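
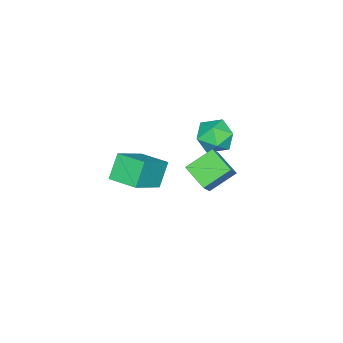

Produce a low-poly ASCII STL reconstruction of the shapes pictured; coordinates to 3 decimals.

solid 
facet normal 0.349 0.937 -0.007
outer loop
vertex 1.593 2.698 3.131
vertex 1.424 2.767 3.995
vertex 2.211 2.472 3.721
endloop
endfacet
facet normal 0.676 0.540 -0.501
outer loop
vertex 1.593 2.698 3.131
vertex 2.211 2.472 3.721
vertex 2.08 1.972 3.005
endloop
endfacet
facet normal 0.178 0.283 -0.943
outer loop
vertex 1.593 2.698 3.131
vertex 2.08 1.972 3.005
vertex 1.213 1.957 2.837
endloop
endfacet
facet normal -0.458 0.521 -0.721
outer loop
vertex 1.593 2.698 3.131
vertex 1.213 1.957 2.837
vertex 0.808 2.448 3.449
endloop
endfacet
facet normal -0.352 0.925 -0.143
outer loop
vertex 1.593 2.698 3.131
vertex 0.808 2.448 3.449
vertex 1.424 2.767 3.995
endloop
endfacet
facet normal 0.985 -0.013 -0.171
outer loop
vertex 2.08 1.972 3.005
vertex 2.211 2.472 3.721
vertex 2.212 1.592 3.791
endloop
endfacet
facet normal 0.455 0.630 0.629
outer loop
vertex 2.211 2.472 3.721
vertex 1.424 2.767 3.995
vertex 1.807 2.083 4.403
endloop
endfacet
facet normal -0.679 0.610 0.409
outer loop
vertex 1.424 2.767 3.995
vertex 0.808 2.448 3.449
vertex 0.94 2.068 4.235
endloop
endfacet
facet normal -0.849 -0.043 -0.527
outer loop
vertex 0.808 2.448 3.449
vertex 1.213 1.957 2.837
vertex 0.809 1.568 3.519
endloop
endfacet
facet normal 0.179 -0.428 -0.886
outer loop
vertex 1.213 1.957 2.837
vertex 2.08 1.972 3.005
vertex 1.596 1.273 3.245
endloop
endfacet
facet normal 0.458 -0.521 0.721
outer loop
vertex 1.427 1.342 4.109
vertex 2.212 1.592 3.791
vertex 1.807 2.083 4.403
endloop
endfacet
facet normal -0.178 -0.283 0.943
outer loop
vertex 1.427 1.342 4.109
vertex 1.807 2.083 4.403
vertex 0.94 2.068 4.235
endloop
endfacet
facet normal -0.676 -0.540 0.501
outer loop
vertex 1.427 1.342 4.109
vertex 0.94 2.068 4.235
vertex 0.809 1.568 3.519
endloop
endfacet
facet normal -0.349 -0.937 0.007
outer loop
vertex 1.427 1.342 4.109
vertex 0.809 1.568 3.519
vertex 1.596 1.273 3.245
endloop
endfacet
facet normal 0.352 -0.925 0.143
outer loop
vertex 1.427 1.342 4.109
vertex 1.596 1.273 3.245
vertex 2.212 1.592 3.791
endloop
endfacet
facet normal 0.849 0.043 0.527
outer loop
vertex 1.807 2.083 4.403
vertex 2.212 1.592 3.791
vertex 2.211 2.472 3.721
endloop
endfacet
facet normal -0.179 0.428 0.886
outer loop
vertex 0.94 2.068 4.235
vertex 1.807 2.083 4.403
vertex 1.424 2.767 3.995
endloop
endfacet
facet normal -0.985 0.013 0.171
outer loop
vertex 0.809 1.568 3.519
vertex 0.94 2.068 4.235
vertex 0.808 2.448 3.449
endloop
endfacet
facet normal -0.455 -0.630 -0.629
outer loop
vertex 1.596 1.273 3.245
vertex 0.809 1.568 3.519
vertex 1.213 1.957 2.837
endloop
endfacet
facet normal 0.679 -0.610 -0.409
outer loop
vertex 2.212 1.592 3.791
vertex 1.596 1.273 3.245
vertex 2.08 1.972 3.005
endloop
endfacet
facet normal -0.801 0.123 -0.585
outer loop
vertex -0.85 -2.604 -1.257
vertex -0.716 -1.254 -1.156
vertex -0.071 -2.601 -2.323
endloop
endfacet
facet normal -0.099 -0.992 -0.075
outer loop
vertex 1.516 -2.846 -1.164
vertex -0.85 -2.604 -1.257
vertex -0.071 -2.601 -2.323
endloop
endfacet
facet normal -0.801 0.123 -0.585
outer loop
vertex -0.071 -2.601 -2.323
vertex -0.716 -1.254 -1.156
vertex 0.063 -1.252 -2.222
endloop
endfacet
facet normal 0.590 0.002 -0.807
outer loop
vertex 0.063 -1.252 -2.222
vertex 1.516 -2.846 -1.164
vertex -0.071 -2.601 -2.323
endloop
endfacet
facet normal -0.590 -0.002 0.807
outer loop
vertex -0.85 -2.604 -1.257
vertex 0.871 -1.499 0.003
vertex -0.716 -1.254 -1.156
endloop
endfacet
facet normal -0.099 -0.992 -0.074
outer loop
vertex 0.737 -2.848 -0.098
vertex -0.85 -2.604 -1.257
vertex 1.516 -2.846 -1.164
endloop
endfacet
facet normal -0.590 -0.002 0.807
outer loop
vertex 0.737 -2.848 -0.098
vertex 0.871 -1.499 0.003
vertex -0.85 -2.604 -1.257
endloop
endfacet
facet normal 0.099 0.992 0.074
outer loop
vertex -0.716 -1.254 -1.156
vertex 0.871 -1.499 0.003
vertex 0.063 -1.252 -2.222
endloop
endfacet
facet normal 0.590 0.002 -0.807
outer loop
vertex 1.65 -1.496 -1.063
vertex 1.516 -2.846 -1.164
vertex 0.063 -1.252 -2.222
endloop
endfacet
facet normal 0.098 0.992 0.075
outer loop
vertex 0.063 -1.252 -2.222
vertex 0.871 -1.499 0.003
vertex 1.65 -1.496 -1.063
endloop
endfacet
facet normal 0.801 -0.123 0.585
outer loop
vertex 1.65 -1.496 -1.063
vertex 0.737 -2.848 -0.098
vertex 1.516 -2.846 -1.164
endloop
endfacet
facet normal 0.801 -0.123 0.585
outer loop
vertex 0.871 -1.499 0.003
vertex 0.737 -2.848 -0.098
vertex 1.65 -1.496 -1.063
endloop
endfacet
facet normal -0.649 -0.054 -0.759
outer loop
vertex 2.962 1.752 2.485
vertex 2.076 2.467 3.192
vertex 3.421 2.782 2.02
endloop
endfacet
facet normal 0.661 -0.533 -0.528
outer loop
vertex 4.044 2.833 2.748
vertex 2.962 1.752 2.485
vertex 3.421 2.782 2.02
endloop
endfacet
facet normal -0.649 -0.054 -0.759
outer loop
vertex 3.421 2.782 2.02
vertex 2.076 2.467 3.192
vertex 2.535 3.497 2.727
endloop
endfacet
facet normal 0.377 0.844 -0.382
outer loop
vertex 2.535 3.497 2.727
vertex 4.044 2.833 2.748
vertex 3.421 2.782 2.02
endloop
endfacet
facet normal -0.377 -0.844 0.382
outer loop
vertex 2.962 1.752 2.485
vertex 2.699 2.518 3.92
vertex 2.076 2.467 3.192
endloop
endfacet
facet normal 0.661 -0.533 -0.528
outer loop
vertex 3.585 1.803 3.213
vertex 2.962 1.752 2.485
vertex 4.044 2.833 2.748
endloop
endfacet
facet normal -0.377 -0.844 0.382
outer loop
vertex 3.585 1.803 3.213
vertex 2.699 2.518 3.92
vertex 2.962 1.752 2.485
endloop
endfacet
facet normal -0.661 0.533 0.528
outer loop
vertex 2.076 2.467 3.192
vertex 2.699 2.518 3.92
vertex 2.535 3.497 2.727
endloop
endfacet
facet normal 0.377 0.844 -0.382
outer loop
vertex 3.158 3.548 3.455
vertex 4.044 2.833 2.748
vertex 2.535 3.497 2.727
endloop
endfacet
facet normal -0.661 0.533 0.528
outer loop
vertex 2.535 3.497 2.727
vertex 2.699 2.518 3.92
vertex 3.158 3.548 3.455
endloop
endfacet
facet normal 0.649 0.054 0.759
outer loop
vertex 3.158 3.548 3.455
vertex 3.585 1.803 3.213
vertex 4.044 2.833 2.748
endloop
endfacet
facet normal 0.649 0.054 0.759
outer loop
vertex 2.699 2.518 3.92
vertex 3.585 1.803 3.213
vertex 3.158 3.548 3.455
endloop
endfacet

endsolid


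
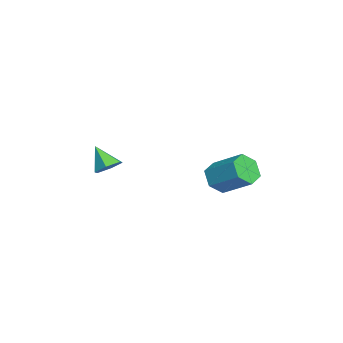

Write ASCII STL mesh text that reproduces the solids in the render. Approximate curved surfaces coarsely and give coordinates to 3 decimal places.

solid 
facet normal 0.466 0.465 -0.753
outer loop
vertex 0.592 -2.747 0.768
vertex -0.064 -2.665 0.413
vertex 0.175 -2.135 0.888
endloop
endfacet
facet normal 0.428 0.116 0.896
outer loop
vertex 0.592 -2.747 0.768
vertex 0.175 -2.135 0.888
vertex -0.716 -3.315 1.467
endloop
endfacet
facet normal 0.466 0.465 -0.753
outer loop
vertex 0.175 -2.135 0.888
vertex -0.064 -2.665 0.413
vertex -0.481 -2.053 0.533
endloop
endfacet
facet normal -0.321 0.601 0.732
outer loop
vertex 0.175 -2.135 0.888
vertex -0.481 -2.053 0.533
vertex -0.716 -3.315 1.467
endloop
endfacet
facet normal 0.467 0.465 -0.752
outer loop
vertex -0.481 -2.053 0.533
vertex -0.064 -2.665 0.413
vertex -0.719 -2.582 0.058
endloop
endfacet
facet normal -0.945 0.289 0.152
outer loop
vertex -0.481 -2.053 0.533
vertex -0.719 -2.582 0.058
vertex -0.716 -3.315 1.467
endloop
endfacet
facet normal 0.467 0.465 -0.752
outer loop
vertex -0.719 -2.582 0.058
vertex -0.064 -2.665 0.413
vertex -0.302 -3.194 -0.062
endloop
endfacet
facet normal -0.821 -0.508 -0.262
outer loop
vertex -0.719 -2.582 0.058
vertex -0.302 -3.194 -0.062
vertex -0.716 -3.315 1.467
endloop
endfacet
facet normal 0.466 0.466 -0.752
outer loop
vertex -0.302 -3.194 -0.062
vertex -0.064 -2.665 0.413
vertex 0.353 -3.276 0.293
endloop
endfacet
facet normal -0.071 -0.993 -0.098
outer loop
vertex -0.302 -3.194 -0.062
vertex 0.353 -3.276 0.293
vertex -0.716 -3.315 1.467
endloop
endfacet
facet normal 0.466 0.466 -0.753
outer loop
vertex 0.353 -3.276 0.293
vertex -0.064 -2.665 0.413
vertex 0.592 -2.747 0.768
endloop
endfacet
facet normal 0.553 -0.681 0.480
outer loop
vertex 0.353 -3.276 0.293
vertex 0.592 -2.747 0.768
vertex -0.716 -3.315 1.467
endloop
endfacet
facet normal -0.452 -0.709 -0.542
outer loop
vertex 2.712 1.9 0.644
vertex 1.938 2.299 0.768
vertex 2.436 2.511 0.075
endloop
endfacet
facet normal 0.835 -0.123 -0.537
outer loop
vertex 2.712 1.9 0.644
vertex 2.436 2.511 0.075
vertex 3.517 3.162 1.608
endloop
endfacet
facet normal 0.835 -0.123 -0.537
outer loop
vertex 3.517 3.162 1.608
vertex 2.436 2.511 0.075
vertex 3.241 3.773 1.039
endloop
endfacet
facet normal 0.452 0.709 0.542
outer loop
vertex 3.517 3.162 1.608
vertex 3.241 3.773 1.039
vertex 2.742 3.561 1.732
endloop
endfacet
facet normal -0.452 -0.709 -0.541
outer loop
vertex 2.436 2.511 0.075
vertex 1.938 2.299 0.768
vertex 1.662 2.91 0.198
endloop
endfacet
facet normal 0.147 0.540 -0.829
outer loop
vertex 2.436 2.511 0.075
vertex 1.662 2.91 0.198
vertex 3.241 3.773 1.039
endloop
endfacet
facet normal 0.146 0.540 -0.829
outer loop
vertex 3.241 3.773 1.039
vertex 1.662 2.91 0.198
vertex 2.466 4.172 1.162
endloop
endfacet
facet normal 0.451 0.709 0.542
outer loop
vertex 3.241 3.773 1.039
vertex 2.466 4.172 1.162
vertex 2.742 3.561 1.732
endloop
endfacet
facet normal -0.452 -0.709 -0.541
outer loop
vertex 1.662 2.91 0.198
vertex 1.938 2.299 0.768
vertex 1.163 2.698 0.892
endloop
endfacet
facet normal -0.689 0.663 -0.293
outer loop
vertex 1.662 2.91 0.198
vertex 1.163 2.698 0.892
vertex 2.466 4.172 1.162
endloop
endfacet
facet normal -0.689 0.663 -0.292
outer loop
vertex 2.466 4.172 1.162
vertex 1.163 2.698 0.892
vertex 1.968 3.96 1.856
endloop
endfacet
facet normal 0.452 0.709 0.541
outer loop
vertex 2.466 4.172 1.162
vertex 1.968 3.96 1.856
vertex 2.742 3.561 1.732
endloop
endfacet
facet normal -0.452 -0.709 -0.542
outer loop
vertex 1.163 2.698 0.892
vertex 1.938 2.299 0.768
vertex 1.439 2.087 1.461
endloop
endfacet
facet normal -0.835 0.123 0.537
outer loop
vertex 1.163 2.698 0.892
vertex 1.439 2.087 1.461
vertex 1.968 3.96 1.856
endloop
endfacet
facet normal -0.835 0.123 0.537
outer loop
vertex 1.968 3.96 1.856
vertex 1.439 2.087 1.461
vertex 2.244 3.349 2.425
endloop
endfacet
facet normal 0.452 0.709 0.542
outer loop
vertex 1.968 3.96 1.856
vertex 2.244 3.349 2.425
vertex 2.742 3.561 1.732
endloop
endfacet
facet normal -0.451 -0.709 -0.542
outer loop
vertex 1.439 2.087 1.461
vertex 1.938 2.299 0.768
vertex 2.214 1.688 1.338
endloop
endfacet
facet normal -0.146 -0.540 0.829
outer loop
vertex 1.439 2.087 1.461
vertex 2.214 1.688 1.338
vertex 2.244 3.349 2.425
endloop
endfacet
facet normal -0.147 -0.540 0.829
outer loop
vertex 2.244 3.349 2.425
vertex 2.214 1.688 1.338
vertex 3.018 2.95 2.302
endloop
endfacet
facet normal 0.452 0.709 0.541
outer loop
vertex 2.244 3.349 2.425
vertex 3.018 2.95 2.302
vertex 2.742 3.561 1.732
endloop
endfacet
facet normal -0.452 -0.709 -0.541
outer loop
vertex 2.214 1.688 1.338
vertex 1.938 2.299 0.768
vertex 2.712 1.9 0.644
endloop
endfacet
facet normal 0.690 -0.663 0.292
outer loop
vertex 2.214 1.688 1.338
vertex 2.712 1.9 0.644
vertex 3.018 2.95 2.302
endloop
endfacet
facet normal 0.689 -0.663 0.293
outer loop
vertex 3.018 2.95 2.302
vertex 2.712 1.9 0.644
vertex 3.517 3.162 1.608
endloop
endfacet
facet normal 0.452 0.709 0.541
outer loop
vertex 3.018 2.95 2.302
vertex 3.517 3.162 1.608
vertex 2.742 3.561 1.732
endloop
endfacet

endsolid


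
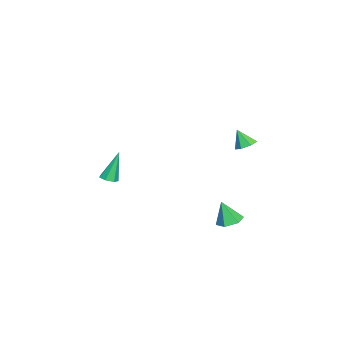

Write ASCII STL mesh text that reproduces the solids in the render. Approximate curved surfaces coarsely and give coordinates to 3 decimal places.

solid 
facet normal 0.170 0.468 -0.867
outer loop
vertex 2.262 4.387 2.43
vertex 1.825 4.094 2.186
vertex 1.809 4.605 2.459
endloop
endfacet
facet normal 0.278 0.467 0.840
outer loop
vertex 2.262 4.387 2.43
vertex 1.809 4.605 2.459
vertex 1.655 3.626 3.054
endloop
endfacet
facet normal 0.171 0.468 -0.867
outer loop
vertex 1.809 4.605 2.459
vertex 1.825 4.094 2.186
vertex 1.369 4.438 2.282
endloop
endfacet
facet normal -0.481 0.509 0.714
outer loop
vertex 1.809 4.605 2.459
vertex 1.369 4.438 2.282
vertex 1.655 3.626 3.054
endloop
endfacet
facet normal 0.170 0.467 -0.868
outer loop
vertex 1.369 4.438 2.282
vertex 1.825 4.094 2.186
vertex 1.272 4.011 2.033
endloop
endfacet
facet normal -0.935 0.006 0.353
outer loop
vertex 1.369 4.438 2.282
vertex 1.272 4.011 2.033
vertex 1.655 3.626 3.054
endloop
endfacet
facet normal 0.170 0.467 -0.868
outer loop
vertex 1.272 4.011 2.033
vertex 1.825 4.094 2.186
vertex 1.592 3.647 1.9
endloop
endfacet
facet normal -0.746 -0.666 0.029
outer loop
vertex 1.272 4.011 2.033
vertex 1.592 3.647 1.9
vertex 1.655 3.626 3.054
endloop
endfacet
facet normal 0.171 0.466 -0.868
outer loop
vertex 1.592 3.647 1.9
vertex 1.825 4.094 2.186
vertex 2.087 3.618 1.982
endloop
endfacet
facet normal -0.056 -0.998 -0.015
outer loop
vertex 1.592 3.647 1.9
vertex 2.087 3.618 1.982
vertex 1.655 3.626 3.054
endloop
endfacet
facet normal 0.171 0.466 -0.868
outer loop
vertex 2.087 3.618 1.982
vertex 1.825 4.094 2.186
vertex 2.386 3.948 2.218
endloop
endfacet
facet normal 0.619 -0.743 0.255
outer loop
vertex 2.087 3.618 1.982
vertex 2.386 3.948 2.218
vertex 1.655 3.626 3.054
endloop
endfacet
facet normal 0.171 0.467 -0.867
outer loop
vertex 2.386 3.948 2.218
vertex 1.825 4.094 2.186
vertex 2.262 4.387 2.43
endloop
endfacet
facet normal 0.767 -0.090 0.636
outer loop
vertex 2.386 3.948 2.218
vertex 2.262 4.387 2.43
vertex 1.655 3.626 3.054
endloop
endfacet
facet normal 0.283 -0.242 -0.928
outer loop
vertex 0.373 -2.562 -1.861
vertex 0.019 -2.914 -1.877
vertex -0.013 -2.434 -2.012
endloop
endfacet
facet normal 0.277 0.955 0.101
outer loop
vertex 0.373 -2.562 -1.861
vertex -0.013 -2.434 -2.012
vertex -0.479 -2.486 -0.243
endloop
endfacet
facet normal 0.282 -0.242 -0.928
outer loop
vertex -0.013 -2.434 -2.012
vertex 0.019 -2.914 -1.877
vertex -0.375 -2.668 -2.061
endloop
endfacet
facet normal -0.528 0.841 -0.114
outer loop
vertex -0.013 -2.434 -2.012
vertex -0.375 -2.668 -2.061
vertex -0.479 -2.486 -0.243
endloop
endfacet
facet normal 0.281 -0.244 -0.928
outer loop
vertex -0.375 -2.668 -2.061
vertex 0.019 -2.914 -1.877
vertex -0.441 -3.087 -1.971
endloop
endfacet
facet normal -0.988 0.140 -0.071
outer loop
vertex -0.375 -2.668 -2.061
vertex -0.441 -3.087 -1.971
vertex -0.479 -2.486 -0.243
endloop
endfacet
facet normal 0.281 -0.244 -0.928
outer loop
vertex -0.441 -3.087 -1.971
vertex 0.019 -2.914 -1.877
vertex -0.16 -3.376 -1.81
endloop
endfacet
facet normal -0.756 -0.623 0.200
outer loop
vertex -0.441 -3.087 -1.971
vertex -0.16 -3.376 -1.81
vertex -0.479 -2.486 -0.243
endloop
endfacet
facet normal 0.283 -0.244 -0.928
outer loop
vertex -0.16 -3.376 -1.81
vertex 0.019 -2.914 -1.877
vertex 0.255 -3.317 -1.699
endloop
endfacet
facet normal -0.008 -0.870 0.493
outer loop
vertex -0.16 -3.376 -1.81
vertex 0.255 -3.317 -1.699
vertex -0.479 -2.486 -0.243
endloop
endfacet
facet normal 0.283 -0.244 -0.928
outer loop
vertex 0.255 -3.317 -1.699
vertex 0.019 -2.914 -1.877
vertex 0.492 -2.955 -1.722
endloop
endfacet
facet normal 0.694 -0.417 0.588
outer loop
vertex 0.255 -3.317 -1.699
vertex 0.492 -2.955 -1.722
vertex -0.479 -2.486 -0.243
endloop
endfacet
facet normal 0.283 -0.242 -0.928
outer loop
vertex 0.492 -2.955 -1.722
vertex 0.019 -2.914 -1.877
vertex 0.373 -2.562 -1.861
endloop
endfacet
facet normal 0.820 0.395 0.414
outer loop
vertex 0.492 -2.955 -1.722
vertex 0.373 -2.562 -1.861
vertex -0.479 -2.486 -0.243
endloop
endfacet
facet normal 0.050 0.333 -0.941
outer loop
vertex 2.388 3.215 -3.156
vertex 1.702 3.357 -3.142
vertex 2.165 3.844 -2.945
endloop
endfacet
facet normal 0.837 0.117 0.535
outer loop
vertex 2.388 3.215 -3.156
vertex 2.165 3.844 -2.945
vertex 1.638 2.923 -1.918
endloop
endfacet
facet normal 0.050 0.333 -0.941
outer loop
vertex 2.165 3.844 -2.945
vertex 1.702 3.357 -3.142
vertex 1.479 3.986 -2.931
endloop
endfacet
facet normal 0.158 0.693 0.703
outer loop
vertex 2.165 3.844 -2.945
vertex 1.479 3.986 -2.931
vertex 1.638 2.923 -1.918
endloop
endfacet
facet normal 0.049 0.333 -0.942
outer loop
vertex 1.479 3.986 -2.931
vertex 1.702 3.357 -3.142
vertex 1.017 3.498 -3.128
endloop
endfacet
facet normal -0.700 0.435 0.566
outer loop
vertex 1.479 3.986 -2.931
vertex 1.017 3.498 -3.128
vertex 1.638 2.923 -1.918
endloop
endfacet
facet normal 0.049 0.333 -0.942
outer loop
vertex 1.017 3.498 -3.128
vertex 1.702 3.357 -3.142
vertex 1.24 2.869 -3.339
endloop
endfacet
facet normal -0.879 -0.399 0.261
outer loop
vertex 1.017 3.498 -3.128
vertex 1.24 2.869 -3.339
vertex 1.638 2.923 -1.918
endloop
endfacet
facet normal 0.050 0.333 -0.942
outer loop
vertex 1.24 2.869 -3.339
vertex 1.702 3.357 -3.142
vertex 1.925 2.727 -3.353
endloop
endfacet
facet normal -0.200 -0.975 0.093
outer loop
vertex 1.24 2.869 -3.339
vertex 1.925 2.727 -3.353
vertex 1.638 2.923 -1.918
endloop
endfacet
facet normal 0.050 0.333 -0.942
outer loop
vertex 1.925 2.727 -3.353
vertex 1.702 3.357 -3.142
vertex 2.388 3.215 -3.156
endloop
endfacet
facet normal 0.658 -0.717 0.230
outer loop
vertex 1.925 2.727 -3.353
vertex 2.388 3.215 -3.156
vertex 1.638 2.923 -1.918
endloop
endfacet

endsolid


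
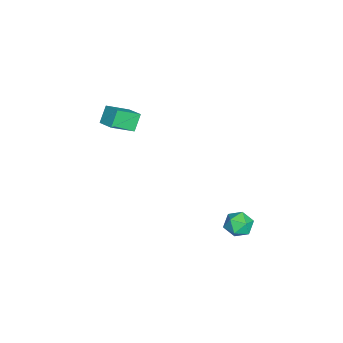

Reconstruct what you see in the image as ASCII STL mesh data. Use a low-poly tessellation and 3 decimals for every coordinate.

solid 
facet normal -0.726 0.524 0.446
outer loop
vertex 1.987 3.307 -0.41
vertex 2.448 3.347 0.293
vertex 2.521 3.946 -0.292
endloop
endfacet
facet normal -0.718 0.647 -0.256
outer loop
vertex 1.987 3.307 -0.41
vertex 2.521 3.946 -0.292
vertex 2.462 3.581 -1.048
endloop
endfacet
facet normal -0.806 0.022 -0.591
outer loop
vertex 1.987 3.307 -0.41
vertex 2.462 3.581 -1.048
vertex 2.352 2.755 -0.929
endloop
endfacet
facet normal -0.869 -0.486 -0.094
outer loop
vertex 1.987 3.307 -0.41
vertex 2.352 2.755 -0.929
vertex 2.344 2.61 -0.101
endloop
endfacet
facet normal -0.818 -0.177 0.547
outer loop
vertex 1.987 3.307 -0.41
vertex 2.344 2.61 -0.101
vertex 2.448 3.347 0.293
endloop
endfacet
facet normal -0.074 0.900 -0.429
outer loop
vertex 2.462 3.581 -1.048
vertex 2.521 3.946 -0.292
vertex 3.216 3.79 -0.739
endloop
endfacet
facet normal -0.085 0.701 0.708
outer loop
vertex 2.521 3.946 -0.292
vertex 2.448 3.347 0.293
vertex 3.208 3.645 0.089
endloop
endfacet
facet normal -0.237 -0.432 0.870
outer loop
vertex 2.448 3.347 0.293
vertex 2.344 2.61 -0.101
vertex 3.098 2.819 0.208
endloop
endfacet
facet normal -0.317 -0.934 -0.167
outer loop
vertex 2.344 2.61 -0.101
vertex 2.352 2.755 -0.929
vertex 3.039 2.454 -0.548
endloop
endfacet
facet normal -0.217 -0.111 -0.970
outer loop
vertex 2.352 2.755 -0.929
vertex 2.462 3.581 -1.048
vertex 3.112 3.053 -1.133
endloop
endfacet
facet normal 0.869 0.486 0.094
outer loop
vertex 3.573 3.093 -0.43
vertex 3.216 3.79 -0.739
vertex 3.208 3.645 0.089
endloop
endfacet
facet normal 0.806 -0.022 0.591
outer loop
vertex 3.573 3.093 -0.43
vertex 3.208 3.645 0.089
vertex 3.098 2.819 0.208
endloop
endfacet
facet normal 0.718 -0.647 0.256
outer loop
vertex 3.573 3.093 -0.43
vertex 3.098 2.819 0.208
vertex 3.039 2.454 -0.548
endloop
endfacet
facet normal 0.726 -0.524 -0.446
outer loop
vertex 3.573 3.093 -0.43
vertex 3.039 2.454 -0.548
vertex 3.112 3.053 -1.133
endloop
endfacet
facet normal 0.818 0.177 -0.547
outer loop
vertex 3.573 3.093 -0.43
vertex 3.112 3.053 -1.133
vertex 3.216 3.79 -0.739
endloop
endfacet
facet normal 0.317 0.934 0.167
outer loop
vertex 3.208 3.645 0.089
vertex 3.216 3.79 -0.739
vertex 2.521 3.946 -0.292
endloop
endfacet
facet normal 0.217 0.111 0.970
outer loop
vertex 3.098 2.819 0.208
vertex 3.208 3.645 0.089
vertex 2.448 3.347 0.293
endloop
endfacet
facet normal 0.074 -0.900 0.429
outer loop
vertex 3.039 2.454 -0.548
vertex 3.098 2.819 0.208
vertex 2.344 2.61 -0.101
endloop
endfacet
facet normal 0.085 -0.701 -0.708
outer loop
vertex 3.112 3.053 -1.133
vertex 3.039 2.454 -0.548
vertex 2.352 2.755 -0.929
endloop
endfacet
facet normal 0.237 0.432 -0.870
outer loop
vertex 3.216 3.79 -0.739
vertex 3.112 3.053 -1.133
vertex 2.462 3.581 -1.048
endloop
endfacet
facet normal -0.670 -0.671 -0.318
outer loop
vertex -1.311 -4.65 3.086
vertex -1.955 -4.428 3.974
vertex -2.029 -3.556 2.292
endloop
endfacet
facet normal 0.576 -0.198 -0.793
outer loop
vertex -1.285 -2.812 2.646
vertex -1.311 -4.65 3.086
vertex -2.029 -3.556 2.292
endloop
endfacet
facet normal -0.670 -0.671 -0.318
outer loop
vertex -2.029 -3.556 2.292
vertex -1.955 -4.428 3.974
vertex -2.673 -3.335 3.181
endloop
endfacet
facet normal -0.469 0.715 -0.518
outer loop
vertex -2.673 -3.335 3.181
vertex -1.285 -2.812 2.646
vertex -2.029 -3.556 2.292
endloop
endfacet
facet normal 0.469 -0.715 0.519
outer loop
vertex -1.311 -4.65 3.086
vertex -1.211 -3.684 4.328
vertex -1.955 -4.428 3.974
endloop
endfacet
facet normal 0.575 -0.198 -0.794
outer loop
vertex -0.567 -3.905 3.439
vertex -1.311 -4.65 3.086
vertex -1.285 -2.812 2.646
endloop
endfacet
facet normal 0.470 -0.715 0.518
outer loop
vertex -0.567 -3.905 3.439
vertex -1.211 -3.684 4.328
vertex -1.311 -4.65 3.086
endloop
endfacet
facet normal -0.575 0.198 0.794
outer loop
vertex -1.955 -4.428 3.974
vertex -1.211 -3.684 4.328
vertex -2.673 -3.335 3.181
endloop
endfacet
facet normal -0.469 0.715 -0.519
outer loop
vertex -1.929 -2.59 3.534
vertex -1.285 -2.812 2.646
vertex -2.673 -3.335 3.181
endloop
endfacet
facet normal -0.575 0.198 0.794
outer loop
vertex -2.673 -3.335 3.181
vertex -1.211 -3.684 4.328
vertex -1.929 -2.59 3.534
endloop
endfacet
facet normal 0.670 0.671 0.318
outer loop
vertex -1.929 -2.59 3.534
vertex -0.567 -3.905 3.439
vertex -1.285 -2.812 2.646
endloop
endfacet
facet normal 0.670 0.671 0.318
outer loop
vertex -1.211 -3.684 4.328
vertex -0.567 -3.905 3.439
vertex -1.929 -2.59 3.534
endloop
endfacet

endsolid


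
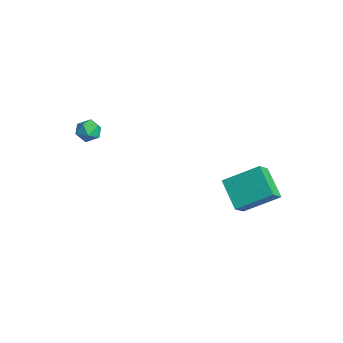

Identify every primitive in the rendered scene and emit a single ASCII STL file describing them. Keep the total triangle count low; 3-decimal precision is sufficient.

solid 
facet normal -0.823 -0.052 0.566
outer loop
vertex 1.226 0.4 -0.057
vertex 1.774 1.853 0.874
vertex 0.769 0.964 -0.669
endloop
endfacet
facet normal -0.303 -0.803 -0.514
outer loop
vertex 2.086 1.047 -1.574
vertex 1.226 0.4 -0.057
vertex 0.769 0.964 -0.669
endloop
endfacet
facet normal -0.823 -0.052 0.566
outer loop
vertex 0.769 0.964 -0.669
vertex 1.774 1.853 0.874
vertex 1.317 2.417 0.261
endloop
endfacet
facet normal -0.481 0.594 -0.645
outer loop
vertex 1.317 2.417 0.261
vertex 2.086 1.047 -1.574
vertex 0.769 0.964 -0.669
endloop
endfacet
facet normal 0.481 -0.594 0.645
outer loop
vertex 1.226 0.4 -0.057
vertex 3.091 1.936 -0.031
vertex 1.774 1.853 0.874
endloop
endfacet
facet normal -0.302 -0.803 -0.514
outer loop
vertex 2.543 0.483 -0.961
vertex 1.226 0.4 -0.057
vertex 2.086 1.047 -1.574
endloop
endfacet
facet normal 0.480 -0.594 0.645
outer loop
vertex 2.543 0.483 -0.961
vertex 3.091 1.936 -0.031
vertex 1.226 0.4 -0.057
endloop
endfacet
facet normal 0.302 0.803 0.514
outer loop
vertex 1.774 1.853 0.874
vertex 3.091 1.936 -0.031
vertex 1.317 2.417 0.261
endloop
endfacet
facet normal -0.480 0.594 -0.645
outer loop
vertex 2.634 2.5 -0.643
vertex 2.086 1.047 -1.574
vertex 1.317 2.417 0.261
endloop
endfacet
facet normal 0.302 0.803 0.514
outer loop
vertex 1.317 2.417 0.261
vertex 3.091 1.936 -0.031
vertex 2.634 2.5 -0.643
endloop
endfacet
facet normal 0.823 0.052 -0.566
outer loop
vertex 2.634 2.5 -0.643
vertex 2.543 0.483 -0.961
vertex 2.086 1.047 -1.574
endloop
endfacet
facet normal 0.823 0.052 -0.566
outer loop
vertex 3.091 1.936 -0.031
vertex 2.543 0.483 -0.961
vertex 2.634 2.5 -0.643
endloop
endfacet
facet normal -0.453 -0.261 0.852
outer loop
vertex -3.634 -3.743 1.591
vertex -3.767 -4.319 1.344
vertex -3.219 -4.226 1.664
endloop
endfacet
facet normal 0.070 0.207 0.976
outer loop
vertex -3.634 -3.743 1.591
vertex -3.219 -4.226 1.664
vertex -3.005 -3.639 1.524
endloop
endfacet
facet normal -0.068 0.798 0.599
outer loop
vertex -3.634 -3.743 1.591
vertex -3.005 -3.639 1.524
vertex -3.42 -3.368 1.116
endloop
endfacet
facet normal -0.678 0.694 0.243
outer loop
vertex -3.634 -3.743 1.591
vertex -3.42 -3.368 1.116
vertex -3.891 -3.789 1.005
endloop
endfacet
facet normal -0.916 0.041 0.399
outer loop
vertex -3.634 -3.743 1.591
vertex -3.891 -3.789 1.005
vertex -3.767 -4.319 1.344
endloop
endfacet
facet normal 0.679 -0.073 0.731
outer loop
vertex -3.005 -3.639 1.524
vertex -3.219 -4.226 1.664
vertex -2.749 -4.151 1.235
endloop
endfacet
facet normal -0.170 -0.830 0.532
outer loop
vertex -3.219 -4.226 1.664
vertex -3.767 -4.319 1.344
vertex -3.22 -4.572 1.124
endloop
endfacet
facet normal -0.917 -0.344 -0.203
outer loop
vertex -3.767 -4.319 1.344
vertex -3.891 -3.789 1.005
vertex -3.635 -4.301 0.716
endloop
endfacet
facet normal -0.531 0.714 -0.457
outer loop
vertex -3.891 -3.789 1.005
vertex -3.42 -3.368 1.116
vertex -3.421 -3.714 0.576
endloop
endfacet
facet normal 0.456 0.881 0.121
outer loop
vertex -3.42 -3.368 1.116
vertex -3.005 -3.639 1.524
vertex -2.873 -3.621 0.896
endloop
endfacet
facet normal 0.678 -0.694 -0.243
outer loop
vertex -3.006 -4.197 0.649
vertex -2.749 -4.151 1.235
vertex -3.22 -4.572 1.124
endloop
endfacet
facet normal 0.068 -0.798 -0.599
outer loop
vertex -3.006 -4.197 0.649
vertex -3.22 -4.572 1.124
vertex -3.635 -4.301 0.716
endloop
endfacet
facet normal -0.070 -0.207 -0.976
outer loop
vertex -3.006 -4.197 0.649
vertex -3.635 -4.301 0.716
vertex -3.421 -3.714 0.576
endloop
endfacet
facet normal 0.453 0.261 -0.852
outer loop
vertex -3.006 -4.197 0.649
vertex -3.421 -3.714 0.576
vertex -2.873 -3.621 0.896
endloop
endfacet
facet normal 0.916 -0.041 -0.399
outer loop
vertex -3.006 -4.197 0.649
vertex -2.873 -3.621 0.896
vertex -2.749 -4.151 1.235
endloop
endfacet
facet normal 0.531 -0.714 0.457
outer loop
vertex -3.22 -4.572 1.124
vertex -2.749 -4.151 1.235
vertex -3.219 -4.226 1.664
endloop
endfacet
facet normal -0.456 -0.881 -0.121
outer loop
vertex -3.635 -4.301 0.716
vertex -3.22 -4.572 1.124
vertex -3.767 -4.319 1.344
endloop
endfacet
facet normal -0.679 0.073 -0.731
outer loop
vertex -3.421 -3.714 0.576
vertex -3.635 -4.301 0.716
vertex -3.891 -3.789 1.005
endloop
endfacet
facet normal 0.170 0.830 -0.532
outer loop
vertex -2.873 -3.621 0.896
vertex -3.421 -3.714 0.576
vertex -3.42 -3.368 1.116
endloop
endfacet
facet normal 0.917 0.344 0.203
outer loop
vertex -2.749 -4.151 1.235
vertex -2.873 -3.621 0.896
vertex -3.005 -3.639 1.524
endloop
endfacet

endsolid


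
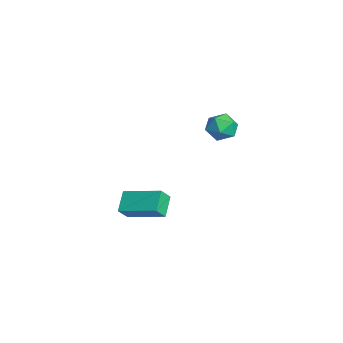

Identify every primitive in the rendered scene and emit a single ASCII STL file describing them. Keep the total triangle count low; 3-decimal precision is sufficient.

solid 
facet normal -0.637 0.708 0.305
outer loop
vertex 2.565 2.963 2.278
vertex 2.938 3.0 2.971
vertex 3.167 3.463 2.375
endloop
endfacet
facet normal -0.545 0.735 -0.403
outer loop
vertex 2.565 2.963 2.278
vertex 3.167 3.463 2.375
vertex 3.103 3.049 1.707
endloop
endfacet
facet normal -0.732 0.102 -0.674
outer loop
vertex 2.565 2.963 2.278
vertex 3.103 3.049 1.707
vertex 2.834 2.33 1.89
endloop
endfacet
facet normal -0.939 -0.317 -0.135
outer loop
vertex 2.565 2.963 2.278
vertex 2.834 2.33 1.89
vertex 2.732 2.3 2.672
endloop
endfacet
facet normal -0.880 0.058 0.471
outer loop
vertex 2.565 2.963 2.278
vertex 2.732 2.3 2.672
vertex 2.938 3.0 2.971
endloop
endfacet
facet normal 0.149 0.834 -0.531
outer loop
vertex 3.103 3.049 1.707
vertex 3.167 3.463 2.375
vertex 3.808 3.14 2.048
endloop
endfacet
facet normal -0.001 0.790 0.613
outer loop
vertex 3.167 3.463 2.375
vertex 2.938 3.0 2.971
vertex 3.706 3.11 2.83
endloop
endfacet
facet normal -0.393 -0.261 0.882
outer loop
vertex 2.938 3.0 2.971
vertex 2.732 2.3 2.672
vertex 3.437 2.391 3.013
endloop
endfacet
facet normal -0.487 -0.868 -0.097
outer loop
vertex 2.732 2.3 2.672
vertex 2.834 2.33 1.89
vertex 3.373 1.977 2.345
endloop
endfacet
facet normal -0.151 -0.190 -0.970
outer loop
vertex 2.834 2.33 1.89
vertex 3.103 3.049 1.707
vertex 3.602 2.44 1.749
endloop
endfacet
facet normal 0.939 0.317 0.135
outer loop
vertex 3.975 2.477 2.442
vertex 3.808 3.14 2.048
vertex 3.706 3.11 2.83
endloop
endfacet
facet normal 0.732 -0.102 0.674
outer loop
vertex 3.975 2.477 2.442
vertex 3.706 3.11 2.83
vertex 3.437 2.391 3.013
endloop
endfacet
facet normal 0.545 -0.735 0.403
outer loop
vertex 3.975 2.477 2.442
vertex 3.437 2.391 3.013
vertex 3.373 1.977 2.345
endloop
endfacet
facet normal 0.637 -0.708 -0.305
outer loop
vertex 3.975 2.477 2.442
vertex 3.373 1.977 2.345
vertex 3.602 2.44 1.749
endloop
endfacet
facet normal 0.880 -0.058 -0.471
outer loop
vertex 3.975 2.477 2.442
vertex 3.602 2.44 1.749
vertex 3.808 3.14 2.048
endloop
endfacet
facet normal 0.487 0.868 0.097
outer loop
vertex 3.706 3.11 2.83
vertex 3.808 3.14 2.048
vertex 3.167 3.463 2.375
endloop
endfacet
facet normal 0.151 0.190 0.970
outer loop
vertex 3.437 2.391 3.013
vertex 3.706 3.11 2.83
vertex 2.938 3.0 2.971
endloop
endfacet
facet normal -0.149 -0.834 0.531
outer loop
vertex 3.373 1.977 2.345
vertex 3.437 2.391 3.013
vertex 2.732 2.3 2.672
endloop
endfacet
facet normal 0.001 -0.790 -0.613
outer loop
vertex 3.602 2.44 1.749
vertex 3.373 1.977 2.345
vertex 2.834 2.33 1.89
endloop
endfacet
facet normal 0.393 0.261 -0.882
outer loop
vertex 3.808 3.14 2.048
vertex 3.602 2.44 1.749
vertex 3.103 3.049 1.707
endloop
endfacet
facet normal -0.601 -0.751 -0.273
outer loop
vertex 1.169 -1.373 -3.582
vertex 0.335 -0.965 -2.869
vertex 0.857 -0.891 -4.222
endloop
endfacet
facet normal 0.712 -0.349 -0.610
outer loop
vertex 2.025 0.565 -3.691
vertex 1.169 -1.373 -3.582
vertex 0.857 -0.891 -4.222
endloop
endfacet
facet normal -0.602 -0.750 -0.273
outer loop
vertex 0.857 -0.891 -4.222
vertex 0.335 -0.965 -2.869
vertex 0.024 -0.482 -3.509
endloop
endfacet
facet normal -0.361 0.561 -0.744
outer loop
vertex 0.024 -0.482 -3.509
vertex 2.025 0.565 -3.691
vertex 0.857 -0.891 -4.222
endloop
endfacet
facet normal 0.362 -0.562 0.744
outer loop
vertex 1.169 -1.373 -3.582
vertex 1.503 0.491 -2.338
vertex 0.335 -0.965 -2.869
endloop
endfacet
facet normal 0.712 -0.349 -0.609
outer loop
vertex 2.336 0.082 -3.051
vertex 1.169 -1.373 -3.582
vertex 2.025 0.565 -3.691
endloop
endfacet
facet normal 0.361 -0.562 0.744
outer loop
vertex 2.336 0.082 -3.051
vertex 1.503 0.491 -2.338
vertex 1.169 -1.373 -3.582
endloop
endfacet
facet normal -0.712 0.349 0.609
outer loop
vertex 0.335 -0.965 -2.869
vertex 1.503 0.491 -2.338
vertex 0.024 -0.482 -3.509
endloop
endfacet
facet normal -0.362 0.562 -0.744
outer loop
vertex 1.191 0.973 -2.978
vertex 2.025 0.565 -3.691
vertex 0.024 -0.482 -3.509
endloop
endfacet
facet normal -0.712 0.349 0.610
outer loop
vertex 0.024 -0.482 -3.509
vertex 1.503 0.491 -2.338
vertex 1.191 0.973 -2.978
endloop
endfacet
facet normal 0.601 0.750 0.274
outer loop
vertex 1.191 0.973 -2.978
vertex 2.336 0.082 -3.051
vertex 2.025 0.565 -3.691
endloop
endfacet
facet normal 0.602 0.751 0.272
outer loop
vertex 1.503 0.491 -2.338
vertex 2.336 0.082 -3.051
vertex 1.191 0.973 -2.978
endloop
endfacet

endsolid


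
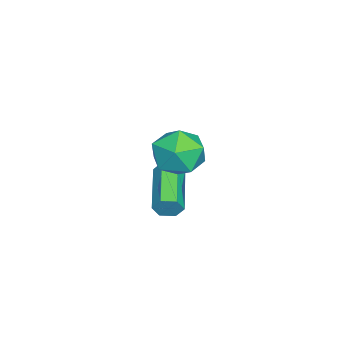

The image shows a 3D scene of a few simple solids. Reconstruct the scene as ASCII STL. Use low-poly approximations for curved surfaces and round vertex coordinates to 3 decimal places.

solid 
facet normal 0.939 0.219 -0.266
outer loop
vertex 0.318 1.813 -0.847
vertex 0.131 2.03 -1.328
vertex 0.183 2.356 -0.876
endloop
endfacet
facet normal 0.247 0.113 0.962
outer loop
vertex 0.318 1.813 -0.847
vertex 0.183 2.356 -0.876
vertex -1.643 1.354 -0.29
endloop
endfacet
facet normal 0.247 0.113 0.962
outer loop
vertex -1.643 1.354 -0.29
vertex 0.183 2.356 -0.876
vertex -1.779 1.896 -0.319
endloop
endfacet
facet normal -0.938 -0.221 0.267
outer loop
vertex -1.643 1.354 -0.29
vertex -1.779 1.896 -0.319
vertex -1.831 1.57 -0.772
endloop
endfacet
facet normal 0.939 0.220 -0.266
outer loop
vertex 0.183 2.356 -0.876
vertex 0.131 2.03 -1.328
vertex -0.004 2.572 -1.357
endloop
endfacet
facet normal -0.086 0.896 0.436
outer loop
vertex 0.183 2.356 -0.876
vertex -0.004 2.572 -1.357
vertex -1.779 1.896 -0.319
endloop
endfacet
facet normal -0.086 0.896 0.437
outer loop
vertex -1.779 1.896 -0.319
vertex -0.004 2.572 -1.357
vertex -1.966 2.113 -0.801
endloop
endfacet
facet normal -0.939 -0.219 0.266
outer loop
vertex -1.779 1.896 -0.319
vertex -1.966 2.113 -0.801
vertex -1.831 1.57 -0.772
endloop
endfacet
facet normal 0.938 0.219 -0.268
outer loop
vertex -0.004 2.572 -1.357
vertex 0.131 2.03 -1.328
vertex -0.057 2.246 -1.81
endloop
endfacet
facet normal -0.332 0.784 -0.525
outer loop
vertex -0.004 2.572 -1.357
vertex -0.057 2.246 -1.81
vertex -1.966 2.113 -0.801
endloop
endfacet
facet normal -0.333 0.783 -0.526
outer loop
vertex -1.966 2.113 -0.801
vertex -0.057 2.246 -1.81
vertex -2.018 1.787 -1.253
endloop
endfacet
facet normal -0.939 -0.219 0.266
outer loop
vertex -1.966 2.113 -0.801
vertex -2.018 1.787 -1.253
vertex -1.831 1.57 -0.772
endloop
endfacet
facet normal 0.938 0.221 -0.267
outer loop
vertex -0.057 2.246 -1.81
vertex 0.131 2.03 -1.328
vertex 0.079 1.704 -1.781
endloop
endfacet
facet normal -0.247 -0.113 -0.962
outer loop
vertex -0.057 2.246 -1.81
vertex 0.079 1.704 -1.781
vertex -2.018 1.787 -1.253
endloop
endfacet
facet normal -0.247 -0.113 -0.962
outer loop
vertex -2.018 1.787 -1.253
vertex 0.079 1.704 -1.781
vertex -1.883 1.244 -1.224
endloop
endfacet
facet normal -0.939 -0.219 0.266
outer loop
vertex -2.018 1.787 -1.253
vertex -1.883 1.244 -1.224
vertex -1.831 1.57 -0.772
endloop
endfacet
facet normal 0.939 0.219 -0.266
outer loop
vertex 0.079 1.704 -1.781
vertex 0.131 2.03 -1.328
vertex 0.266 1.487 -1.299
endloop
endfacet
facet normal 0.086 -0.896 -0.437
outer loop
vertex 0.079 1.704 -1.781
vertex 0.266 1.487 -1.299
vertex -1.883 1.244 -1.224
endloop
endfacet
facet normal 0.086 -0.896 -0.436
outer loop
vertex -1.883 1.244 -1.224
vertex 0.266 1.487 -1.299
vertex -1.696 1.028 -0.743
endloop
endfacet
facet normal -0.939 -0.220 0.266
outer loop
vertex -1.883 1.244 -1.224
vertex -1.696 1.028 -0.743
vertex -1.831 1.57 -0.772
endloop
endfacet
facet normal 0.939 0.219 -0.266
outer loop
vertex 0.266 1.487 -1.299
vertex 0.131 2.03 -1.328
vertex 0.318 1.813 -0.847
endloop
endfacet
facet normal 0.332 -0.783 0.526
outer loop
vertex 0.266 1.487 -1.299
vertex 0.318 1.813 -0.847
vertex -1.696 1.028 -0.743
endloop
endfacet
facet normal 0.332 -0.784 0.525
outer loop
vertex -1.696 1.028 -0.743
vertex 0.318 1.813 -0.847
vertex -1.643 1.354 -0.29
endloop
endfacet
facet normal -0.938 -0.219 0.268
outer loop
vertex -1.696 1.028 -0.743
vertex -1.643 1.354 -0.29
vertex -1.831 1.57 -0.772
endloop
endfacet
facet normal 0.363 0.403 0.840
outer loop
vertex 1.962 3.674 3.281
vertex 1.708 2.811 3.804
vertex 2.646 2.893 3.36
endloop
endfacet
facet normal 0.711 0.650 0.269
outer loop
vertex 1.962 3.674 3.281
vertex 2.646 2.893 3.36
vertex 2.53 3.395 2.455
endloop
endfacet
facet normal 0.234 0.958 -0.163
outer loop
vertex 1.962 3.674 3.281
vertex 2.53 3.395 2.455
vertex 1.521 3.622 2.34
endloop
endfacet
facet normal -0.409 0.902 0.142
outer loop
vertex 1.962 3.674 3.281
vertex 1.521 3.622 2.34
vertex 1.013 3.261 3.173
endloop
endfacet
facet normal -0.330 0.558 0.761
outer loop
vertex 1.962 3.674 3.281
vertex 1.013 3.261 3.173
vertex 1.708 2.811 3.804
endloop
endfacet
facet normal 0.993 0.092 -0.076
outer loop
vertex 2.53 3.395 2.455
vertex 2.646 2.893 3.36
vertex 2.627 2.359 2.467
endloop
endfacet
facet normal 0.429 -0.309 0.849
outer loop
vertex 2.646 2.893 3.36
vertex 1.708 2.811 3.804
vertex 2.119 1.998 3.3
endloop
endfacet
facet normal -0.691 -0.056 0.721
outer loop
vertex 1.708 2.811 3.804
vertex 1.013 3.261 3.173
vertex 1.11 2.225 3.185
endloop
endfacet
facet normal -0.818 0.501 -0.282
outer loop
vertex 1.013 3.261 3.173
vertex 1.521 3.622 2.34
vertex 0.994 2.727 2.28
endloop
endfacet
facet normal 0.222 0.592 -0.775
outer loop
vertex 1.521 3.622 2.34
vertex 2.53 3.395 2.455
vertex 1.932 2.809 1.836
endloop
endfacet
facet normal 0.409 -0.902 -0.142
outer loop
vertex 1.678 1.946 2.359
vertex 2.627 2.359 2.467
vertex 2.119 1.998 3.3
endloop
endfacet
facet normal -0.234 -0.958 0.163
outer loop
vertex 1.678 1.946 2.359
vertex 2.119 1.998 3.3
vertex 1.11 2.225 3.185
endloop
endfacet
facet normal -0.711 -0.650 -0.269
outer loop
vertex 1.678 1.946 2.359
vertex 1.11 2.225 3.185
vertex 0.994 2.727 2.28
endloop
endfacet
facet normal -0.363 -0.403 -0.840
outer loop
vertex 1.678 1.946 2.359
vertex 0.994 2.727 2.28
vertex 1.932 2.809 1.836
endloop
endfacet
facet normal 0.330 -0.558 -0.761
outer loop
vertex 1.678 1.946 2.359
vertex 1.932 2.809 1.836
vertex 2.627 2.359 2.467
endloop
endfacet
facet normal 0.818 -0.501 0.282
outer loop
vertex 2.119 1.998 3.3
vertex 2.627 2.359 2.467
vertex 2.646 2.893 3.36
endloop
endfacet
facet normal -0.222 -0.592 0.775
outer loop
vertex 1.11 2.225 3.185
vertex 2.119 1.998 3.3
vertex 1.708 2.811 3.804
endloop
endfacet
facet normal -0.993 -0.092 0.076
outer loop
vertex 0.994 2.727 2.28
vertex 1.11 2.225 3.185
vertex 1.013 3.261 3.173
endloop
endfacet
facet normal -0.429 0.309 -0.849
outer loop
vertex 1.932 2.809 1.836
vertex 0.994 2.727 2.28
vertex 1.521 3.622 2.34
endloop
endfacet
facet normal 0.691 0.056 -0.721
outer loop
vertex 2.627 2.359 2.467
vertex 1.932 2.809 1.836
vertex 2.53 3.395 2.455
endloop
endfacet

endsolid


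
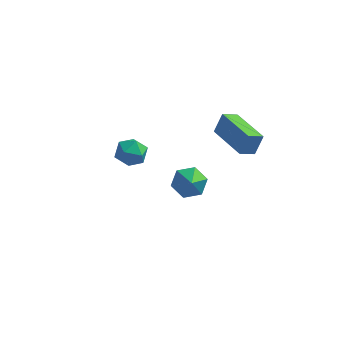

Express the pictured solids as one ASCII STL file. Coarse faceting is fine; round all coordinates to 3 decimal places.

solid 
facet normal -0.282 0.915 -0.287
outer loop
vertex -2.449 3.97 -3.084
vertex -3.209 3.807 -2.857
vertex -2.69 4.133 -2.328
endloop
endfacet
facet normal 0.398 0.915 -0.070
outer loop
vertex -2.449 3.97 -3.084
vertex -2.69 4.133 -2.328
vertex -1.961 3.806 -2.459
endloop
endfacet
facet normal 0.758 0.448 -0.474
outer loop
vertex -2.449 3.97 -3.084
vertex -1.961 3.806 -2.459
vertex -2.029 3.277 -3.068
endloop
endfacet
facet normal 0.300 0.160 -0.940
outer loop
vertex -2.449 3.97 -3.084
vertex -2.029 3.277 -3.068
vertex -2.801 3.278 -3.314
endloop
endfacet
facet normal -0.343 0.449 -0.825
outer loop
vertex -2.449 3.97 -3.084
vertex -2.801 3.278 -3.314
vertex -3.209 3.807 -2.857
endloop
endfacet
facet normal 0.414 0.682 0.603
outer loop
vertex -1.961 3.806 -2.459
vertex -2.69 4.133 -2.328
vertex -2.419 3.542 -1.846
endloop
endfacet
facet normal -0.686 0.683 0.252
outer loop
vertex -2.69 4.133 -2.328
vertex -3.209 3.807 -2.857
vertex -3.191 3.543 -2.092
endloop
endfacet
facet normal -0.784 -0.072 -0.617
outer loop
vertex -3.209 3.807 -2.857
vertex -2.801 3.278 -3.314
vertex -3.259 3.014 -2.701
endloop
endfacet
facet normal 0.255 -0.538 -0.803
outer loop
vertex -2.801 3.278 -3.314
vertex -2.029 3.277 -3.068
vertex -2.53 2.687 -2.832
endloop
endfacet
facet normal 0.996 -0.072 -0.048
outer loop
vertex -2.029 3.277 -3.068
vertex -1.961 3.806 -2.459
vertex -2.011 3.013 -2.303
endloop
endfacet
facet normal -0.300 -0.160 0.940
outer loop
vertex -2.771 2.85 -2.076
vertex -2.419 3.542 -1.846
vertex -3.191 3.543 -2.092
endloop
endfacet
facet normal -0.758 -0.448 0.474
outer loop
vertex -2.771 2.85 -2.076
vertex -3.191 3.543 -2.092
vertex -3.259 3.014 -2.701
endloop
endfacet
facet normal -0.398 -0.915 0.070
outer loop
vertex -2.771 2.85 -2.076
vertex -3.259 3.014 -2.701
vertex -2.53 2.687 -2.832
endloop
endfacet
facet normal 0.282 -0.915 0.287
outer loop
vertex -2.771 2.85 -2.076
vertex -2.53 2.687 -2.832
vertex -2.011 3.013 -2.303
endloop
endfacet
facet normal 0.343 -0.449 0.825
outer loop
vertex -2.771 2.85 -2.076
vertex -2.011 3.013 -2.303
vertex -2.419 3.542 -1.846
endloop
endfacet
facet normal -0.255 0.538 0.803
outer loop
vertex -3.191 3.543 -2.092
vertex -2.419 3.542 -1.846
vertex -2.69 4.133 -2.328
endloop
endfacet
facet normal -0.996 0.072 0.048
outer loop
vertex -3.259 3.014 -2.701
vertex -3.191 3.543 -2.092
vertex -3.209 3.807 -2.857
endloop
endfacet
facet normal -0.414 -0.682 -0.603
outer loop
vertex -2.53 2.687 -2.832
vertex -3.259 3.014 -2.701
vertex -2.801 3.278 -3.314
endloop
endfacet
facet normal 0.686 -0.683 -0.252
outer loop
vertex -2.011 3.013 -2.303
vertex -2.53 2.687 -2.832
vertex -2.029 3.277 -3.068
endloop
endfacet
facet normal 0.784 0.072 0.617
outer loop
vertex -2.419 3.542 -1.846
vertex -2.011 3.013 -2.303
vertex -1.961 3.806 -2.459
endloop
endfacet
facet normal -0.218 0.681 -0.699
outer loop
vertex 1.736 -1.592 0.44
vertex 1.153 -1.347 0.861
vertex 1.841 -1.037 0.948
endloop
endfacet
facet normal 0.982 -0.187 0.001
outer loop
vertex 1.736 -1.592 0.44
vertex 1.841 -1.037 0.948
vertex 1.547 -2.573 2.119
endloop
endfacet
facet normal -0.218 0.681 -0.699
outer loop
vertex 1.841 -1.037 0.948
vertex 1.153 -1.347 0.861
vertex 1.258 -0.792 1.369
endloop
endfacet
facet normal 0.641 0.384 0.664
outer loop
vertex 1.841 -1.037 0.948
vertex 1.258 -0.792 1.369
vertex 1.547 -2.573 2.119
endloop
endfacet
facet normal -0.220 0.681 -0.699
outer loop
vertex 1.258 -0.792 1.369
vertex 1.153 -1.347 0.861
vertex 0.57 -1.102 1.283
endloop
endfacet
facet normal -0.265 0.337 0.903
outer loop
vertex 1.258 -0.792 1.369
vertex 0.57 -1.102 1.283
vertex 1.547 -2.573 2.119
endloop
endfacet
facet normal -0.220 0.681 -0.699
outer loop
vertex 0.57 -1.102 1.283
vertex 1.153 -1.347 0.861
vertex 0.465 -1.657 0.775
endloop
endfacet
facet normal -0.832 -0.281 0.479
outer loop
vertex 0.57 -1.102 1.283
vertex 0.465 -1.657 0.775
vertex 1.547 -2.573 2.119
endloop
endfacet
facet normal -0.220 0.681 -0.698
outer loop
vertex 0.465 -1.657 0.775
vertex 1.153 -1.347 0.861
vertex 1.047 -1.902 0.353
endloop
endfacet
facet normal -0.492 -0.851 -0.184
outer loop
vertex 0.465 -1.657 0.775
vertex 1.047 -1.902 0.353
vertex 1.547 -2.573 2.119
endloop
endfacet
facet normal -0.218 0.681 -0.699
outer loop
vertex 1.047 -1.902 0.353
vertex 1.153 -1.347 0.861
vertex 1.736 -1.592 0.44
endloop
endfacet
facet normal 0.416 -0.805 -0.424
outer loop
vertex 1.047 -1.902 0.353
vertex 1.736 -1.592 0.44
vertex 1.547 -2.573 2.119
endloop
endfacet
facet normal -0.696 0.713 -0.086
outer loop
vertex 1.325 3.962 0.547
vertex 1.88 4.46 0.181
vertex 1.052 3.583 -0.382
endloop
endfacet
facet normal -0.669 -0.599 0.441
outer loop
vertex 2.5 2.1 -0.201
vertex 1.325 3.962 0.547
vertex 1.052 3.583 -0.382
endloop
endfacet
facet normal -0.696 0.713 -0.087
outer loop
vertex 1.052 3.583 -0.382
vertex 1.88 4.46 0.181
vertex 1.607 4.08 -0.748
endloop
endfacet
facet normal -0.262 -0.365 -0.893
outer loop
vertex 1.607 4.08 -0.748
vertex 2.5 2.1 -0.201
vertex 1.052 3.583 -0.382
endloop
endfacet
facet normal 0.262 0.365 0.893
outer loop
vertex 1.325 3.962 0.547
vertex 3.328 2.977 0.362
vertex 1.88 4.46 0.181
endloop
endfacet
facet normal -0.668 -0.599 0.441
outer loop
vertex 2.773 2.48 0.728
vertex 1.325 3.962 0.547
vertex 2.5 2.1 -0.201
endloop
endfacet
facet normal 0.262 0.365 0.893
outer loop
vertex 2.773 2.48 0.728
vertex 3.328 2.977 0.362
vertex 1.325 3.962 0.547
endloop
endfacet
facet normal 0.668 0.599 -0.441
outer loop
vertex 1.88 4.46 0.181
vertex 3.328 2.977 0.362
vertex 1.607 4.08 -0.748
endloop
endfacet
facet normal -0.262 -0.365 -0.893
outer loop
vertex 3.055 2.598 -0.567
vertex 2.5 2.1 -0.201
vertex 1.607 4.08 -0.748
endloop
endfacet
facet normal 0.668 0.599 -0.441
outer loop
vertex 1.607 4.08 -0.748
vertex 3.328 2.977 0.362
vertex 3.055 2.598 -0.567
endloop
endfacet
facet normal 0.696 -0.712 0.087
outer loop
vertex 3.055 2.598 -0.567
vertex 2.773 2.48 0.728
vertex 2.5 2.1 -0.201
endloop
endfacet
facet normal 0.696 -0.713 0.087
outer loop
vertex 3.328 2.977 0.362
vertex 2.773 2.48 0.728
vertex 3.055 2.598 -0.567
endloop
endfacet

endsolid


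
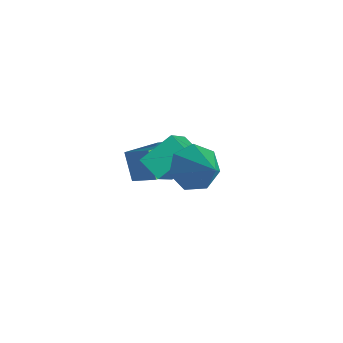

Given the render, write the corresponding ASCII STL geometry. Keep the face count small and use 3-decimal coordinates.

solid 
facet normal -0.443 0.531 -0.722
outer loop
vertex -1.334 3.16 0.184
vertex -1.271 4.329 1.005
vertex -0.466 3.376 -0.19
endloop
endfacet
facet normal -0.044 -0.817 -0.575
outer loop
vertex 0.371 2.371 1.175
vertex -1.334 3.16 0.184
vertex -0.466 3.376 -0.19
endloop
endfacet
facet normal -0.443 0.531 -0.722
outer loop
vertex -0.466 3.376 -0.19
vertex -1.271 4.329 1.005
vertex -0.403 4.545 0.631
endloop
endfacet
facet normal 0.896 0.222 -0.385
outer loop
vertex -0.403 4.545 0.631
vertex 0.371 2.371 1.175
vertex -0.466 3.376 -0.19
endloop
endfacet
facet normal -0.896 -0.222 0.385
outer loop
vertex -1.334 3.16 0.184
vertex -0.434 3.324 2.37
vertex -1.271 4.329 1.005
endloop
endfacet
facet normal -0.044 -0.817 -0.575
outer loop
vertex -0.497 2.155 1.549
vertex -1.334 3.16 0.184
vertex 0.371 2.371 1.175
endloop
endfacet
facet normal -0.896 -0.222 0.385
outer loop
vertex -0.497 2.155 1.549
vertex -0.434 3.324 2.37
vertex -1.334 3.16 0.184
endloop
endfacet
facet normal 0.044 0.817 0.575
outer loop
vertex -1.271 4.329 1.005
vertex -0.434 3.324 2.37
vertex -0.403 4.545 0.631
endloop
endfacet
facet normal 0.896 0.222 -0.385
outer loop
vertex 0.434 3.54 1.996
vertex 0.371 2.371 1.175
vertex -0.403 4.545 0.631
endloop
endfacet
facet normal 0.044 0.817 0.575
outer loop
vertex -0.403 4.545 0.631
vertex -0.434 3.324 2.37
vertex 0.434 3.54 1.996
endloop
endfacet
facet normal 0.443 -0.531 0.722
outer loop
vertex 0.434 3.54 1.996
vertex -0.497 2.155 1.549
vertex 0.371 2.371 1.175
endloop
endfacet
facet normal 0.443 -0.531 0.722
outer loop
vertex -0.434 3.324 2.37
vertex -0.497 2.155 1.549
vertex 0.434 3.54 1.996
endloop
endfacet
facet normal -0.757 0.039 -0.653
outer loop
vertex 1.45 2.73 1.409
vertex 1.041 3.347 1.92
vertex 1.627 3.473 1.248
endloop
endfacet
facet normal 0.861 -0.295 -0.414
outer loop
vertex 1.45 2.73 1.409
vertex 1.627 3.473 1.248
vertex 2.479 3.273 3.16
endloop
endfacet
facet normal -0.757 0.040 -0.652
outer loop
vertex 1.627 3.473 1.248
vertex 1.041 3.347 1.92
vertex 1.363 4.122 1.594
endloop
endfacet
facet normal 0.812 0.495 -0.310
outer loop
vertex 1.627 3.473 1.248
vertex 1.363 4.122 1.594
vertex 2.479 3.273 3.16
endloop
endfacet
facet normal -0.756 0.039 -0.653
outer loop
vertex 1.363 4.122 1.594
vertex 1.041 3.347 1.92
vertex 0.856 4.187 2.185
endloop
endfacet
facet normal 0.374 0.901 0.222
outer loop
vertex 1.363 4.122 1.594
vertex 0.856 4.187 2.185
vertex 2.479 3.273 3.16
endloop
endfacet
facet normal -0.756 0.039 -0.653
outer loop
vertex 0.856 4.187 2.185
vertex 1.041 3.347 1.92
vertex 0.489 3.62 2.576
endloop
endfacet
facet normal -0.121 0.615 0.779
outer loop
vertex 0.856 4.187 2.185
vertex 0.489 3.62 2.576
vertex 2.479 3.273 3.16
endloop
endfacet
facet normal -0.757 0.038 -0.653
outer loop
vertex 0.489 3.62 2.576
vertex 1.041 3.347 1.92
vertex 0.538 2.848 2.474
endloop
endfacet
facet normal -0.302 -0.144 0.943
outer loop
vertex 0.489 3.62 2.576
vertex 0.538 2.848 2.474
vertex 2.479 3.273 3.16
endloop
endfacet
facet normal -0.757 0.039 -0.652
outer loop
vertex 0.538 2.848 2.474
vertex 1.041 3.347 1.92
vertex 0.965 2.451 1.954
endloop
endfacet
facet normal -0.032 -0.807 0.590
outer loop
vertex 0.538 2.848 2.474
vertex 0.965 2.451 1.954
vertex 2.479 3.273 3.16
endloop
endfacet
facet normal -0.756 0.039 -0.653
outer loop
vertex 0.965 2.451 1.954
vertex 1.041 3.347 1.92
vertex 1.45 2.73 1.409
endloop
endfacet
facet normal 0.486 -0.874 -0.015
outer loop
vertex 0.965 2.451 1.954
vertex 1.45 2.73 1.409
vertex 2.479 3.273 3.16
endloop
endfacet
facet normal -0.739 -0.331 -0.587
outer loop
vertex -2.818 2.833 -0.517
vertex -3.105 4.304 -0.985
vertex -2.047 2.699 -1.413
endloop
endfacet
facet normal 0.183 -0.937 0.298
outer loop
vertex -1.115 3.116 -0.675
vertex -2.818 2.833 -0.517
vertex -2.047 2.699 -1.413
endloop
endfacet
facet normal -0.740 -0.331 -0.586
outer loop
vertex -2.047 2.699 -1.413
vertex -3.105 4.304 -0.985
vertex -2.334 4.169 -1.882
endloop
endfacet
facet normal 0.648 -0.114 -0.753
outer loop
vertex -2.334 4.169 -1.882
vertex -1.115 3.116 -0.675
vertex -2.047 2.699 -1.413
endloop
endfacet
facet normal -0.647 0.113 0.754
outer loop
vertex -2.818 2.833 -0.517
vertex -2.173 4.721 -0.247
vertex -3.105 4.304 -0.985
endloop
endfacet
facet normal 0.183 -0.937 0.299
outer loop
vertex -1.886 3.251 0.222
vertex -2.818 2.833 -0.517
vertex -1.115 3.116 -0.675
endloop
endfacet
facet normal -0.648 0.114 0.753
outer loop
vertex -1.886 3.251 0.222
vertex -2.173 4.721 -0.247
vertex -2.818 2.833 -0.517
endloop
endfacet
facet normal -0.183 0.937 -0.298
outer loop
vertex -3.105 4.304 -0.985
vertex -2.173 4.721 -0.247
vertex -2.334 4.169 -1.882
endloop
endfacet
facet normal 0.648 -0.113 -0.753
outer loop
vertex -1.402 4.587 -1.143
vertex -1.115 3.116 -0.675
vertex -2.334 4.169 -1.882
endloop
endfacet
facet normal -0.184 0.937 -0.298
outer loop
vertex -2.334 4.169 -1.882
vertex -2.173 4.721 -0.247
vertex -1.402 4.587 -1.143
endloop
endfacet
facet normal 0.740 0.331 0.586
outer loop
vertex -1.402 4.587 -1.143
vertex -1.886 3.251 0.222
vertex -1.115 3.116 -0.675
endloop
endfacet
facet normal 0.739 0.331 0.586
outer loop
vertex -2.173 4.721 -0.247
vertex -1.886 3.251 0.222
vertex -1.402 4.587 -1.143
endloop
endfacet

endsolid


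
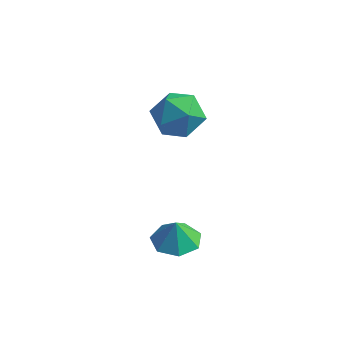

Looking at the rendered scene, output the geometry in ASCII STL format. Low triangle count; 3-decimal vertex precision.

solid 
facet normal 0.023 -0.033 -0.999
outer loop
vertex 0.264 -2.319 -0.613
vertex -0.557 -2.988 -0.61
vertex -0.568 -1.929 -0.645
endloop
endfacet
facet normal 0.309 0.710 0.633
outer loop
vertex 0.264 -2.319 -0.613
vertex -0.568 -1.929 -0.645
vertex -0.583 -2.952 0.51
endloop
endfacet
facet normal 0.022 -0.033 -0.999
outer loop
vertex -0.568 -1.929 -0.645
vertex -0.557 -2.988 -0.61
vertex -1.393 -2.337 -0.65
endloop
endfacet
facet normal -0.351 0.703 0.618
outer loop
vertex -0.568 -1.929 -0.645
vertex -1.393 -2.337 -0.65
vertex -0.583 -2.952 0.51
endloop
endfacet
facet normal 0.022 -0.033 -0.999
outer loop
vertex -1.393 -2.337 -0.65
vertex -0.557 -2.988 -0.61
vertex -1.588 -3.236 -0.625
endloop
endfacet
facet normal -0.758 0.182 0.626
outer loop
vertex -1.393 -2.337 -0.65
vertex -1.588 -3.236 -0.625
vertex -0.583 -2.952 0.51
endloop
endfacet
facet normal 0.023 -0.033 -0.999
outer loop
vertex -1.588 -3.236 -0.625
vertex -0.557 -2.988 -0.61
vertex -1.007 -3.948 -0.588
endloop
endfacet
facet normal -0.605 -0.460 0.650
outer loop
vertex -1.588 -3.236 -0.625
vertex -1.007 -3.948 -0.588
vertex -0.583 -2.952 0.51
endloop
endfacet
facet normal 0.022 -0.033 -0.999
outer loop
vertex -1.007 -3.948 -0.588
vertex -0.557 -2.988 -0.61
vertex -0.087 -3.938 -0.568
endloop
endfacet
facet normal -0.007 -0.739 0.673
outer loop
vertex -1.007 -3.948 -0.588
vertex -0.087 -3.938 -0.568
vertex -0.583 -2.952 0.51
endloop
endfacet
facet normal 0.024 -0.032 -0.999
outer loop
vertex -0.087 -3.938 -0.568
vertex -0.557 -2.988 -0.61
vertex 0.478 -3.213 -0.578
endloop
endfacet
facet normal 0.585 -0.446 0.677
outer loop
vertex -0.087 -3.938 -0.568
vertex 0.478 -3.213 -0.578
vertex -0.583 -2.952 0.51
endloop
endfacet
facet normal 0.024 -0.033 -0.999
outer loop
vertex 0.478 -3.213 -0.578
vertex -0.557 -2.988 -0.61
vertex 0.264 -2.319 -0.613
endloop
endfacet
facet normal 0.725 0.199 0.659
outer loop
vertex 0.478 -3.213 -0.578
vertex 0.264 -2.319 -0.613
vertex -0.583 -2.952 0.51
endloop
endfacet
facet normal 0.044 0.921 0.387
outer loop
vertex -1.851 2.854 2.4
vertex -2.871 2.609 3.101
vertex -1.72 2.363 3.555
endloop
endfacet
facet normal 0.696 0.686 0.212
outer loop
vertex -1.851 2.854 2.4
vertex -1.72 2.363 3.555
vertex -1.009 1.936 2.603
endloop
endfacet
facet normal 0.695 0.531 -0.484
outer loop
vertex -1.851 2.854 2.4
vertex -1.009 1.936 2.603
vertex -1.721 1.919 1.562
endloop
endfacet
facet normal 0.044 0.670 -0.741
outer loop
vertex -1.851 2.854 2.4
vertex -1.721 1.919 1.562
vertex -2.872 2.335 1.87
endloop
endfacet
facet normal -0.358 0.911 -0.203
outer loop
vertex -1.851 2.854 2.4
vertex -2.872 2.335 1.87
vertex -2.871 2.609 3.101
endloop
endfacet
facet normal 0.816 0.082 0.573
outer loop
vertex -1.009 1.936 2.603
vertex -1.72 2.363 3.555
vertex -1.508 1.125 3.43
endloop
endfacet
facet normal -0.238 0.462 0.854
outer loop
vertex -1.72 2.363 3.555
vertex -2.871 2.609 3.101
vertex -2.659 1.541 3.738
endloop
endfacet
facet normal -0.889 0.447 -0.099
outer loop
vertex -2.871 2.609 3.101
vertex -2.872 2.335 1.87
vertex -3.371 1.524 2.697
endloop
endfacet
facet normal -0.239 0.057 -0.969
outer loop
vertex -2.872 2.335 1.87
vertex -1.721 1.919 1.562
vertex -2.66 1.097 1.745
endloop
endfacet
facet normal 0.815 -0.169 -0.555
outer loop
vertex -1.721 1.919 1.562
vertex -1.009 1.936 2.603
vertex -1.509 0.851 2.199
endloop
endfacet
facet normal -0.044 -0.670 0.741
outer loop
vertex -2.529 0.606 2.9
vertex -1.508 1.125 3.43
vertex -2.659 1.541 3.738
endloop
endfacet
facet normal -0.695 -0.531 0.484
outer loop
vertex -2.529 0.606 2.9
vertex -2.659 1.541 3.738
vertex -3.371 1.524 2.697
endloop
endfacet
facet normal -0.696 -0.686 -0.212
outer loop
vertex -2.529 0.606 2.9
vertex -3.371 1.524 2.697
vertex -2.66 1.097 1.745
endloop
endfacet
facet normal -0.044 -0.921 -0.387
outer loop
vertex -2.529 0.606 2.9
vertex -2.66 1.097 1.745
vertex -1.509 0.851 2.199
endloop
endfacet
facet normal 0.358 -0.911 0.203
outer loop
vertex -2.529 0.606 2.9
vertex -1.509 0.851 2.199
vertex -1.508 1.125 3.43
endloop
endfacet
facet normal 0.239 -0.057 0.969
outer loop
vertex -2.659 1.541 3.738
vertex -1.508 1.125 3.43
vertex -1.72 2.363 3.555
endloop
endfacet
facet normal -0.815 0.169 0.555
outer loop
vertex -3.371 1.524 2.697
vertex -2.659 1.541 3.738
vertex -2.871 2.609 3.101
endloop
endfacet
facet normal -0.816 -0.082 -0.573
outer loop
vertex -2.66 1.097 1.745
vertex -3.371 1.524 2.697
vertex -2.872 2.335 1.87
endloop
endfacet
facet normal 0.238 -0.462 -0.854
outer loop
vertex -1.509 0.851 2.199
vertex -2.66 1.097 1.745
vertex -1.721 1.919 1.562
endloop
endfacet
facet normal 0.889 -0.447 0.099
outer loop
vertex -1.508 1.125 3.43
vertex -1.509 0.851 2.199
vertex -1.009 1.936 2.603
endloop
endfacet

endsolid


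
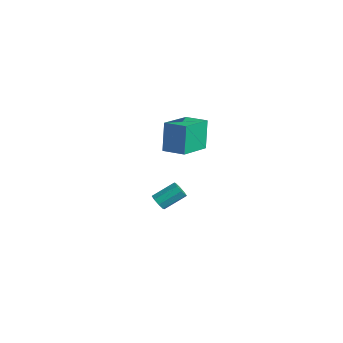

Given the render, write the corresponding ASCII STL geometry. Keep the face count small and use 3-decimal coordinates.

solid 
facet normal -0.880 -0.456 -0.133
outer loop
vertex 1.838 -0.234 4.742
vertex 0.98 1.603 4.121
vertex 2.3 -0.614 2.981
endloop
endfacet
facet normal 0.404 -0.866 0.293
outer loop
vertex 3.48 -0.003 3.159
vertex 1.838 -0.234 4.742
vertex 2.3 -0.614 2.981
endloop
endfacet
facet normal -0.880 -0.456 -0.133
outer loop
vertex 2.3 -0.614 2.981
vertex 0.98 1.603 4.121
vertex 1.442 1.223 2.36
endloop
endfacet
facet normal 0.248 -0.204 -0.947
outer loop
vertex 1.442 1.223 2.36
vertex 3.48 -0.003 3.159
vertex 2.3 -0.614 2.981
endloop
endfacet
facet normal -0.248 0.204 0.947
outer loop
vertex 1.838 -0.234 4.742
vertex 2.16 2.214 4.299
vertex 0.98 1.603 4.121
endloop
endfacet
facet normal 0.404 -0.866 0.293
outer loop
vertex 3.018 0.377 4.92
vertex 1.838 -0.234 4.742
vertex 3.48 -0.003 3.159
endloop
endfacet
facet normal -0.248 0.204 0.947
outer loop
vertex 3.018 0.377 4.92
vertex 2.16 2.214 4.299
vertex 1.838 -0.234 4.742
endloop
endfacet
facet normal -0.404 0.866 -0.293
outer loop
vertex 0.98 1.603 4.121
vertex 2.16 2.214 4.299
vertex 1.442 1.223 2.36
endloop
endfacet
facet normal 0.248 -0.204 -0.947
outer loop
vertex 2.622 1.834 2.538
vertex 3.48 -0.003 3.159
vertex 1.442 1.223 2.36
endloop
endfacet
facet normal -0.404 0.866 -0.293
outer loop
vertex 1.442 1.223 2.36
vertex 2.16 2.214 4.299
vertex 2.622 1.834 2.538
endloop
endfacet
facet normal 0.880 0.456 0.133
outer loop
vertex 2.622 1.834 2.538
vertex 3.018 0.377 4.92
vertex 3.48 -0.003 3.159
endloop
endfacet
facet normal 0.880 0.456 0.133
outer loop
vertex 2.16 2.214 4.299
vertex 3.018 0.377 4.92
vertex 2.622 1.834 2.538
endloop
endfacet
facet normal -0.188 -0.825 -0.534
outer loop
vertex -0.345 0.695 -3.372
vertex -0.834 0.935 -3.571
vertex -0.282 0.924 -3.748
endloop
endfacet
facet normal 0.972 -0.234 0.021
outer loop
vertex -0.345 0.695 -3.372
vertex -0.282 0.924 -3.748
vertex -0.057 1.965 -2.55
endloop
endfacet
facet normal 0.972 -0.235 0.022
outer loop
vertex -0.057 1.965 -2.55
vertex -0.282 0.924 -3.748
vertex 0.007 2.194 -2.925
endloop
endfacet
facet normal 0.187 0.824 0.535
outer loop
vertex -0.057 1.965 -2.55
vertex 0.007 2.194 -2.925
vertex -0.546 2.205 -2.749
endloop
endfacet
facet normal -0.188 -0.824 -0.534
outer loop
vertex -0.282 0.924 -3.748
vertex -0.834 0.935 -3.571
vertex -0.542 1.159 -4.019
endloop
endfacet
facet normal 0.788 0.199 -0.583
outer loop
vertex -0.282 0.924 -3.748
vertex -0.542 1.159 -4.019
vertex 0.007 2.194 -2.925
endloop
endfacet
facet normal 0.787 0.199 -0.583
outer loop
vertex 0.007 2.194 -2.925
vertex -0.542 1.159 -4.019
vertex -0.254 2.429 -3.197
endloop
endfacet
facet normal 0.186 0.825 0.534
outer loop
vertex 0.007 2.194 -2.925
vertex -0.254 2.429 -3.197
vertex -0.546 2.205 -2.749
endloop
endfacet
facet normal -0.187 -0.825 -0.534
outer loop
vertex -0.542 1.159 -4.019
vertex -0.834 0.935 -3.571
vertex -0.973 1.263 -4.029
endloop
endfacet
facet normal 0.144 0.515 -0.845
outer loop
vertex -0.542 1.159 -4.019
vertex -0.973 1.263 -4.029
vertex -0.254 2.429 -3.197
endloop
endfacet
facet normal 0.142 0.515 -0.845
outer loop
vertex -0.254 2.429 -3.197
vertex -0.973 1.263 -4.029
vertex -0.685 2.533 -3.206
endloop
endfacet
facet normal 0.188 0.824 0.534
outer loop
vertex -0.254 2.429 -3.197
vertex -0.685 2.533 -3.206
vertex -0.546 2.205 -2.749
endloop
endfacet
facet normal -0.188 -0.825 -0.534
outer loop
vertex -0.973 1.263 -4.029
vertex -0.834 0.935 -3.571
vertex -1.323 1.175 -3.77
endloop
endfacet
facet normal -0.587 0.530 -0.613
outer loop
vertex -0.973 1.263 -4.029
vertex -1.323 1.175 -3.77
vertex -0.685 2.533 -3.206
endloop
endfacet
facet normal -0.585 0.530 -0.614
outer loop
vertex -0.685 2.533 -3.206
vertex -1.323 1.175 -3.77
vertex -1.035 2.445 -2.948
endloop
endfacet
facet normal 0.187 0.824 0.535
outer loop
vertex -0.685 2.533 -3.206
vertex -1.035 2.445 -2.948
vertex -0.546 2.205 -2.749
endloop
endfacet
facet normal -0.187 -0.824 -0.535
outer loop
vertex -1.323 1.175 -3.77
vertex -0.834 0.935 -3.571
vertex -1.387 0.946 -3.395
endloop
endfacet
facet normal -0.972 0.235 -0.022
outer loop
vertex -1.323 1.175 -3.77
vertex -1.387 0.946 -3.395
vertex -1.035 2.445 -2.948
endloop
endfacet
facet normal -0.972 0.234 -0.020
outer loop
vertex -1.035 2.445 -2.948
vertex -1.387 0.946 -3.395
vertex -1.098 2.216 -2.572
endloop
endfacet
facet normal 0.188 0.825 0.534
outer loop
vertex -1.035 2.445 -2.948
vertex -1.098 2.216 -2.572
vertex -0.546 2.205 -2.749
endloop
endfacet
facet normal -0.186 -0.825 -0.534
outer loop
vertex -1.387 0.946 -3.395
vertex -0.834 0.935 -3.571
vertex -1.126 0.711 -3.123
endloop
endfacet
facet normal -0.787 -0.199 0.584
outer loop
vertex -1.387 0.946 -3.395
vertex -1.126 0.711 -3.123
vertex -1.098 2.216 -2.572
endloop
endfacet
facet normal -0.788 -0.199 0.583
outer loop
vertex -1.098 2.216 -2.572
vertex -1.126 0.711 -3.123
vertex -0.838 1.981 -2.301
endloop
endfacet
facet normal 0.188 0.824 0.534
outer loop
vertex -1.098 2.216 -2.572
vertex -0.838 1.981 -2.301
vertex -0.546 2.205 -2.749
endloop
endfacet
facet normal -0.188 -0.824 -0.534
outer loop
vertex -1.126 0.711 -3.123
vertex -0.834 0.935 -3.571
vertex -0.695 0.607 -3.114
endloop
endfacet
facet normal -0.142 -0.515 0.845
outer loop
vertex -1.126 0.711 -3.123
vertex -0.695 0.607 -3.114
vertex -0.838 1.981 -2.301
endloop
endfacet
facet normal -0.144 -0.515 0.845
outer loop
vertex -0.838 1.981 -2.301
vertex -0.695 0.607 -3.114
vertex -0.407 1.877 -2.291
endloop
endfacet
facet normal 0.187 0.825 0.534
outer loop
vertex -0.838 1.981 -2.301
vertex -0.407 1.877 -2.291
vertex -0.546 2.205 -2.749
endloop
endfacet
facet normal -0.187 -0.824 -0.535
outer loop
vertex -0.695 0.607 -3.114
vertex -0.834 0.935 -3.571
vertex -0.345 0.695 -3.372
endloop
endfacet
facet normal 0.585 -0.530 0.613
outer loop
vertex -0.695 0.607 -3.114
vertex -0.345 0.695 -3.372
vertex -0.407 1.877 -2.291
endloop
endfacet
facet normal 0.587 -0.530 0.613
outer loop
vertex -0.407 1.877 -2.291
vertex -0.345 0.695 -3.372
vertex -0.057 1.965 -2.55
endloop
endfacet
facet normal 0.188 0.825 0.534
outer loop
vertex -0.407 1.877 -2.291
vertex -0.057 1.965 -2.55
vertex -0.546 2.205 -2.749
endloop
endfacet

endsolid


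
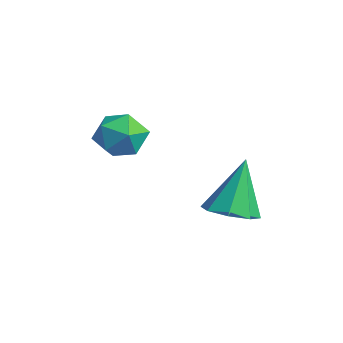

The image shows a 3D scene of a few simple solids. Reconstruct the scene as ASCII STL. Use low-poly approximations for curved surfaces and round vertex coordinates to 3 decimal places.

solid 
facet normal 0.192 -0.328 -0.925
outer loop
vertex 2.604 1.216 0.328
vertex 2.242 0.689 0.44
vertex 2.127 1.284 0.205
endloop
endfacet
facet normal 0.120 0.989 0.083
outer loop
vertex 2.604 1.216 0.328
vertex 2.127 1.284 0.205
vertex 1.958 1.171 1.8
endloop
endfacet
facet normal 0.192 -0.328 -0.925
outer loop
vertex 2.127 1.284 0.205
vertex 2.242 0.689 0.44
vertex 1.717 1.002 0.22
endloop
endfacet
facet normal -0.567 0.824 -0.002
outer loop
vertex 2.127 1.284 0.205
vertex 1.717 1.002 0.22
vertex 1.958 1.171 1.8
endloop
endfacet
facet normal 0.193 -0.327 -0.925
outer loop
vertex 1.717 1.002 0.22
vertex 2.242 0.689 0.44
vertex 1.614 0.537 0.363
endloop
endfacet
facet normal -0.961 0.250 0.120
outer loop
vertex 1.717 1.002 0.22
vertex 1.614 0.537 0.363
vertex 1.958 1.171 1.8
endloop
endfacet
facet normal 0.193 -0.329 -0.925
outer loop
vertex 1.614 0.537 0.363
vertex 2.242 0.689 0.44
vertex 1.879 0.161 0.552
endloop
endfacet
facet normal -0.836 -0.400 0.376
outer loop
vertex 1.614 0.537 0.363
vertex 1.879 0.161 0.552
vertex 1.958 1.171 1.8
endloop
endfacet
facet normal 0.194 -0.329 -0.924
outer loop
vertex 1.879 0.161 0.552
vertex 2.242 0.689 0.44
vertex 2.356 0.094 0.676
endloop
endfacet
facet normal -0.264 -0.741 0.617
outer loop
vertex 1.879 0.161 0.552
vertex 2.356 0.094 0.676
vertex 1.958 1.171 1.8
endloop
endfacet
facet normal 0.192 -0.330 -0.924
outer loop
vertex 2.356 0.094 0.676
vertex 2.242 0.689 0.44
vertex 2.766 0.375 0.661
endloop
endfacet
facet normal 0.420 -0.576 0.701
outer loop
vertex 2.356 0.094 0.676
vertex 2.766 0.375 0.661
vertex 1.958 1.171 1.8
endloop
endfacet
facet normal 0.193 -0.329 -0.924
outer loop
vertex 2.766 0.375 0.661
vertex 2.242 0.689 0.44
vertex 2.869 0.84 0.517
endloop
endfacet
facet normal 0.815 -0.001 0.579
outer loop
vertex 2.766 0.375 0.661
vertex 2.869 0.84 0.517
vertex 1.958 1.171 1.8
endloop
endfacet
facet normal 0.193 -0.329 -0.924
outer loop
vertex 2.869 0.84 0.517
vertex 2.242 0.689 0.44
vertex 2.604 1.216 0.328
endloop
endfacet
facet normal 0.690 0.648 0.323
outer loop
vertex 2.869 0.84 0.517
vertex 2.604 1.216 0.328
vertex 1.958 1.171 1.8
endloop
endfacet
facet normal -0.675 0.669 -0.311
outer loop
vertex -0.199 -0.343 1.579
vertex -0.702 -0.778 1.736
vertex -0.476 -0.333 2.203
endloop
endfacet
facet normal -0.093 0.994 -0.057
outer loop
vertex -0.199 -0.343 1.579
vertex -0.476 -0.333 2.203
vertex 0.2 -0.274 2.129
endloop
endfacet
facet normal 0.468 0.769 -0.436
outer loop
vertex -0.199 -0.343 1.579
vertex 0.2 -0.274 2.129
vertex 0.393 -0.682 1.616
endloop
endfacet
facet normal 0.232 0.305 -0.924
outer loop
vertex -0.199 -0.343 1.579
vertex 0.393 -0.682 1.616
vertex -0.164 -0.994 1.373
endloop
endfacet
facet normal -0.474 0.242 -0.847
outer loop
vertex -0.199 -0.343 1.579
vertex -0.164 -0.994 1.373
vertex -0.702 -0.778 1.736
endloop
endfacet
facet normal -0.001 0.786 0.618
outer loop
vertex 0.2 -0.274 2.129
vertex -0.476 -0.333 2.203
vertex -0.056 -0.666 2.627
endloop
endfacet
facet normal -0.943 0.259 0.209
outer loop
vertex -0.476 -0.333 2.203
vertex -0.702 -0.778 1.736
vertex -0.613 -0.978 2.384
endloop
endfacet
facet normal -0.617 -0.432 -0.657
outer loop
vertex -0.702 -0.778 1.736
vertex -0.164 -0.994 1.373
vertex -0.42 -1.386 1.871
endloop
endfacet
facet normal 0.527 -0.332 -0.782
outer loop
vertex -0.164 -0.994 1.373
vertex 0.393 -0.682 1.616
vertex 0.256 -1.327 1.797
endloop
endfacet
facet normal 0.907 0.422 0.006
outer loop
vertex 0.393 -0.682 1.616
vertex 0.2 -0.274 2.129
vertex 0.482 -0.882 2.264
endloop
endfacet
facet normal -0.232 -0.305 0.924
outer loop
vertex -0.021 -1.317 2.421
vertex -0.056 -0.666 2.627
vertex -0.613 -0.978 2.384
endloop
endfacet
facet normal -0.468 -0.769 0.436
outer loop
vertex -0.021 -1.317 2.421
vertex -0.613 -0.978 2.384
vertex -0.42 -1.386 1.871
endloop
endfacet
facet normal 0.093 -0.994 0.057
outer loop
vertex -0.021 -1.317 2.421
vertex -0.42 -1.386 1.871
vertex 0.256 -1.327 1.797
endloop
endfacet
facet normal 0.675 -0.669 0.311
outer loop
vertex -0.021 -1.317 2.421
vertex 0.256 -1.327 1.797
vertex 0.482 -0.882 2.264
endloop
endfacet
facet normal 0.474 -0.242 0.847
outer loop
vertex -0.021 -1.317 2.421
vertex 0.482 -0.882 2.264
vertex -0.056 -0.666 2.627
endloop
endfacet
facet normal -0.527 0.332 0.782
outer loop
vertex -0.613 -0.978 2.384
vertex -0.056 -0.666 2.627
vertex -0.476 -0.333 2.203
endloop
endfacet
facet normal -0.907 -0.422 -0.006
outer loop
vertex -0.42 -1.386 1.871
vertex -0.613 -0.978 2.384
vertex -0.702 -0.778 1.736
endloop
endfacet
facet normal 0.001 -0.786 -0.618
outer loop
vertex 0.256 -1.327 1.797
vertex -0.42 -1.386 1.871
vertex -0.164 -0.994 1.373
endloop
endfacet
facet normal 0.943 -0.259 -0.209
outer loop
vertex 0.482 -0.882 2.264
vertex 0.256 -1.327 1.797
vertex 0.393 -0.682 1.616
endloop
endfacet
facet normal 0.617 0.432 0.657
outer loop
vertex -0.056 -0.666 2.627
vertex 0.482 -0.882 2.264
vertex 0.2 -0.274 2.129
endloop
endfacet

endsolid
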